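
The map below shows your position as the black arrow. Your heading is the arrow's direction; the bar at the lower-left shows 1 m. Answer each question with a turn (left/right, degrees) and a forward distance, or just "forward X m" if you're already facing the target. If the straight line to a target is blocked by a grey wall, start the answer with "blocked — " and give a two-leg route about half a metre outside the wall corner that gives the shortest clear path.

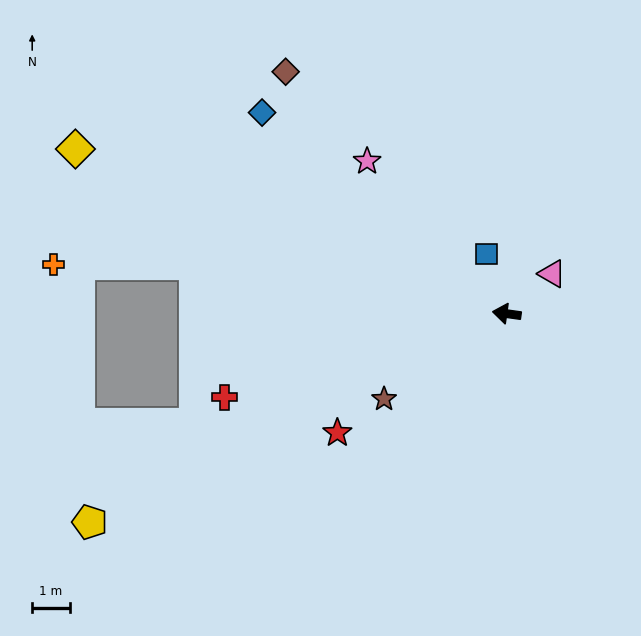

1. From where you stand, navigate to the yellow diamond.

turn right 13°, forward 12.3 m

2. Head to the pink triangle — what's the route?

turn right 131°, forward 1.6 m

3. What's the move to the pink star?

turn right 40°, forward 5.5 m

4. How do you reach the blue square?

turn right 64°, forward 1.7 m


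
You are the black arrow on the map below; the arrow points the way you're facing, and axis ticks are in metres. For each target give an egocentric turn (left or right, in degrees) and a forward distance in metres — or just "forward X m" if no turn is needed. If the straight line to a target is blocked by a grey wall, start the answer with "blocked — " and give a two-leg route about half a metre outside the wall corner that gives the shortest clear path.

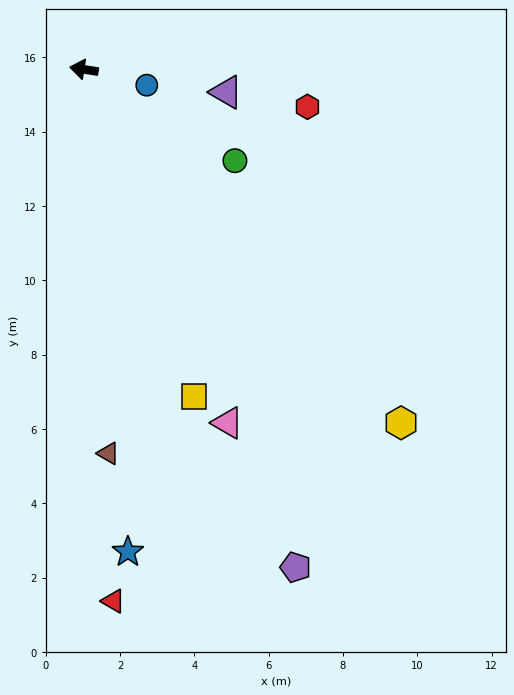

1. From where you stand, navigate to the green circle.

turn left 158°, forward 4.7 m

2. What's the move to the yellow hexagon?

turn left 141°, forward 12.8 m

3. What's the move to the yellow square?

turn left 117°, forward 9.3 m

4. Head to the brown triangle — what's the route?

turn left 103°, forward 10.4 m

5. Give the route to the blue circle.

turn left 175°, forward 1.7 m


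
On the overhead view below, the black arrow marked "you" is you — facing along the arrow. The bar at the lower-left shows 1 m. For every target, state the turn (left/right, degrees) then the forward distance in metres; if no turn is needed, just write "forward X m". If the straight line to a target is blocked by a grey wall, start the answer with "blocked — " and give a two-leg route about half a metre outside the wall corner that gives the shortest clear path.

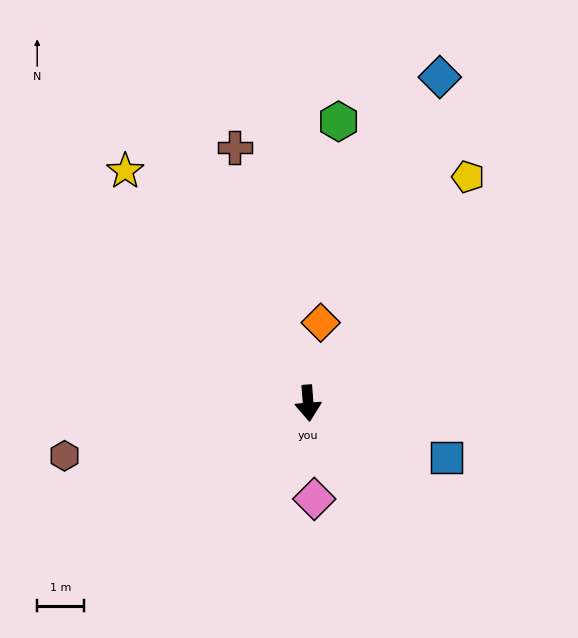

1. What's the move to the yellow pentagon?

turn left 140°, forward 5.9 m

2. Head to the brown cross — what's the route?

turn right 168°, forward 5.6 m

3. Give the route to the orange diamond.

turn left 167°, forward 1.7 m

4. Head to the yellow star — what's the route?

turn right 146°, forward 6.3 m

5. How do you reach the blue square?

turn left 64°, forward 3.2 m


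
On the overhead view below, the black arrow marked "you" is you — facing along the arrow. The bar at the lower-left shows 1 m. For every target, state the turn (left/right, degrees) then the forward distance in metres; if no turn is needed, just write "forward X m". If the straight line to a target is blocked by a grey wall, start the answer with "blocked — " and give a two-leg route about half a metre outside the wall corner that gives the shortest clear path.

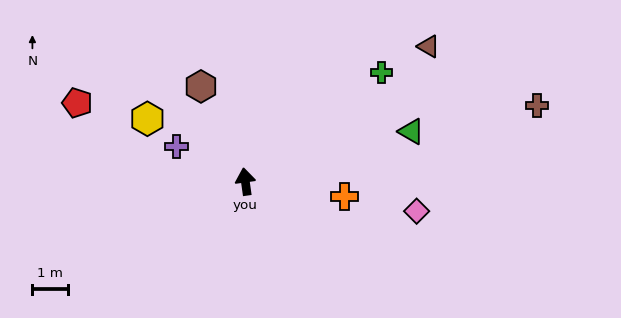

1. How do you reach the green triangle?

turn right 81°, forward 4.8 m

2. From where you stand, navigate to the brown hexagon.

turn left 17°, forward 2.9 m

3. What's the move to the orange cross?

turn right 106°, forward 2.8 m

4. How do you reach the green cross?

turn right 59°, forward 4.8 m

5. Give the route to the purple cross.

turn left 55°, forward 2.1 m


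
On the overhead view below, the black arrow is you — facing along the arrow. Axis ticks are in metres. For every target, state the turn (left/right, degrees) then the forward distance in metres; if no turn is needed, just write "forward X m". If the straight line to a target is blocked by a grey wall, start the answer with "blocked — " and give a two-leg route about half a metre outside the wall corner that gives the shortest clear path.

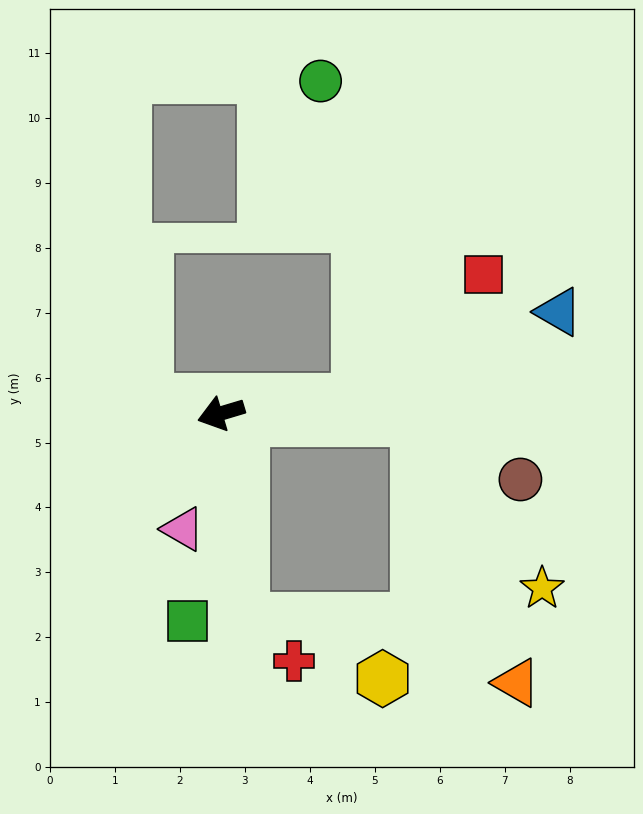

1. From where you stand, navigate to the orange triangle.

blocked — turn left 162°, forward 3.0 m, then turn right 68°, forward 4.3 m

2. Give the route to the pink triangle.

turn left 55°, forward 1.9 m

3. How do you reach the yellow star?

blocked — turn left 162°, forward 3.0 m, then turn right 52°, forward 3.2 m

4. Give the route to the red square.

blocked — turn left 168°, forward 2.1 m, then turn left 41°, forward 2.7 m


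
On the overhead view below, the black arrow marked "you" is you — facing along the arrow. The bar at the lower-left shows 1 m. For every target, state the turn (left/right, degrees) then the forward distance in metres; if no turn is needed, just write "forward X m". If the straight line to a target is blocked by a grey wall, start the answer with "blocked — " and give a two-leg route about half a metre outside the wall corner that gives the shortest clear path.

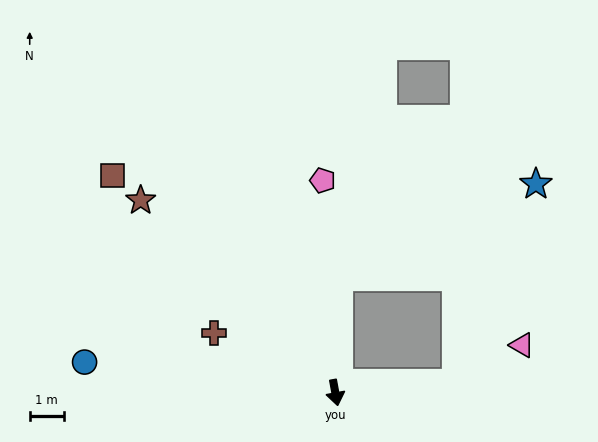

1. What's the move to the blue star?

blocked — turn left 168°, forward 3.4 m, then turn right 63°, forward 6.4 m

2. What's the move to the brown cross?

turn right 127°, forward 4.0 m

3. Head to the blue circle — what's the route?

turn right 107°, forward 7.5 m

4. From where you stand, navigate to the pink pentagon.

turn left 173°, forward 6.3 m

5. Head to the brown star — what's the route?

turn right 145°, forward 8.1 m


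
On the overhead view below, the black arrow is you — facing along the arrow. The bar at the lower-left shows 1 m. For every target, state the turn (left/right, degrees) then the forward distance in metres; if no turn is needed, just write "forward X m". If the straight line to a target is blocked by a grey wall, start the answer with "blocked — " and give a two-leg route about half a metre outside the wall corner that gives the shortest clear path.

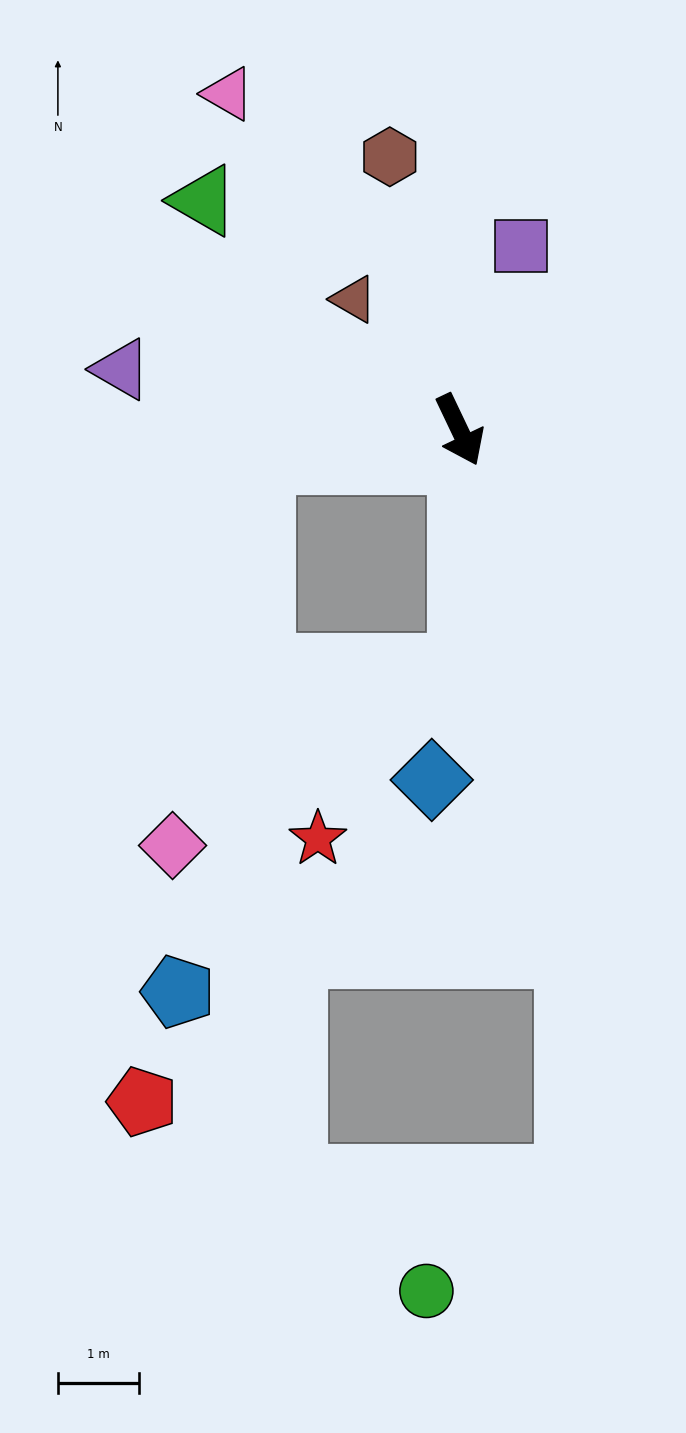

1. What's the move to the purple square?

turn left 136°, forward 2.4 m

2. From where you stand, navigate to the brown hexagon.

turn left 169°, forward 3.5 m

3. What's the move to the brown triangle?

turn right 166°, forward 2.1 m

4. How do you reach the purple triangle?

turn right 126°, forward 4.3 m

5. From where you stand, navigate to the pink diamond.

blocked — turn right 25°, forward 2.9 m, then turn right 59°, forward 4.2 m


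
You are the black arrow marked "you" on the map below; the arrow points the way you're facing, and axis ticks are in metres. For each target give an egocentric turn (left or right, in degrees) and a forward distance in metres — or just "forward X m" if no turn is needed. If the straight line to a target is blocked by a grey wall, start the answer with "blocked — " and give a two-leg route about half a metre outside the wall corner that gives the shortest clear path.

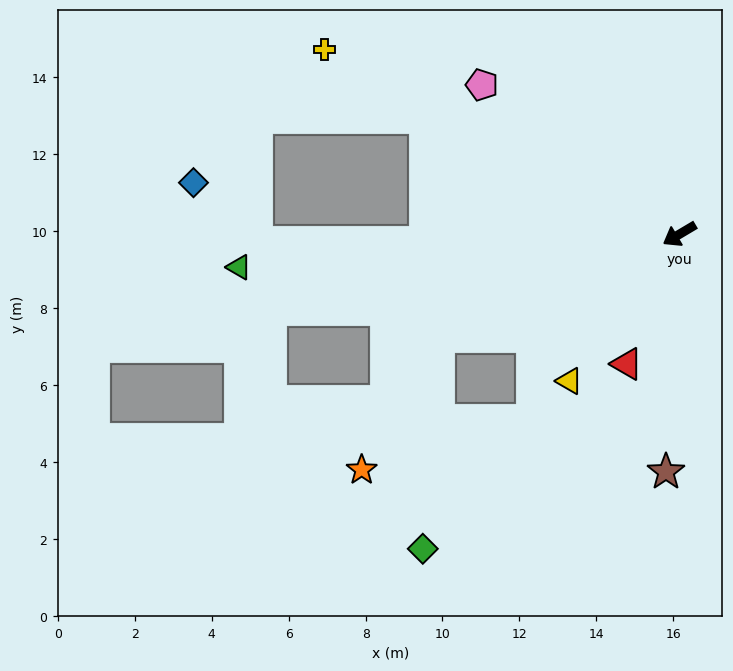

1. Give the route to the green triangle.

turn right 26°, forward 11.5 m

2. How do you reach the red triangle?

turn left 37°, forward 3.6 m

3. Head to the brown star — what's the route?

turn left 56°, forward 6.2 m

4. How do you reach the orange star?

blocked — turn right 8°, forward 6.8 m, then turn left 37°, forward 4.0 m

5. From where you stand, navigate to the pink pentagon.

turn right 68°, forward 6.4 m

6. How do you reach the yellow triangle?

turn left 22°, forward 4.8 m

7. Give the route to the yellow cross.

turn right 58°, forward 10.4 m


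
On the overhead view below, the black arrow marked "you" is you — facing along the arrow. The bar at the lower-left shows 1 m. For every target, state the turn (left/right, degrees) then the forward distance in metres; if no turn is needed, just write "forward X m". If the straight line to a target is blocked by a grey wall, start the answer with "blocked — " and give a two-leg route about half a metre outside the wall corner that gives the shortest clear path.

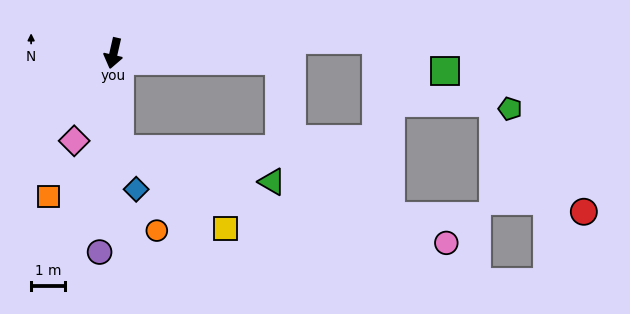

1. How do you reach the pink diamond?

turn right 11°, forward 2.8 m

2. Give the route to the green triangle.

blocked — turn left 17°, forward 2.8 m, then turn left 74°, forward 4.6 m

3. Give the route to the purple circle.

turn left 9°, forward 5.9 m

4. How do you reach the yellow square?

blocked — turn left 17°, forward 2.8 m, then turn left 49°, forward 3.9 m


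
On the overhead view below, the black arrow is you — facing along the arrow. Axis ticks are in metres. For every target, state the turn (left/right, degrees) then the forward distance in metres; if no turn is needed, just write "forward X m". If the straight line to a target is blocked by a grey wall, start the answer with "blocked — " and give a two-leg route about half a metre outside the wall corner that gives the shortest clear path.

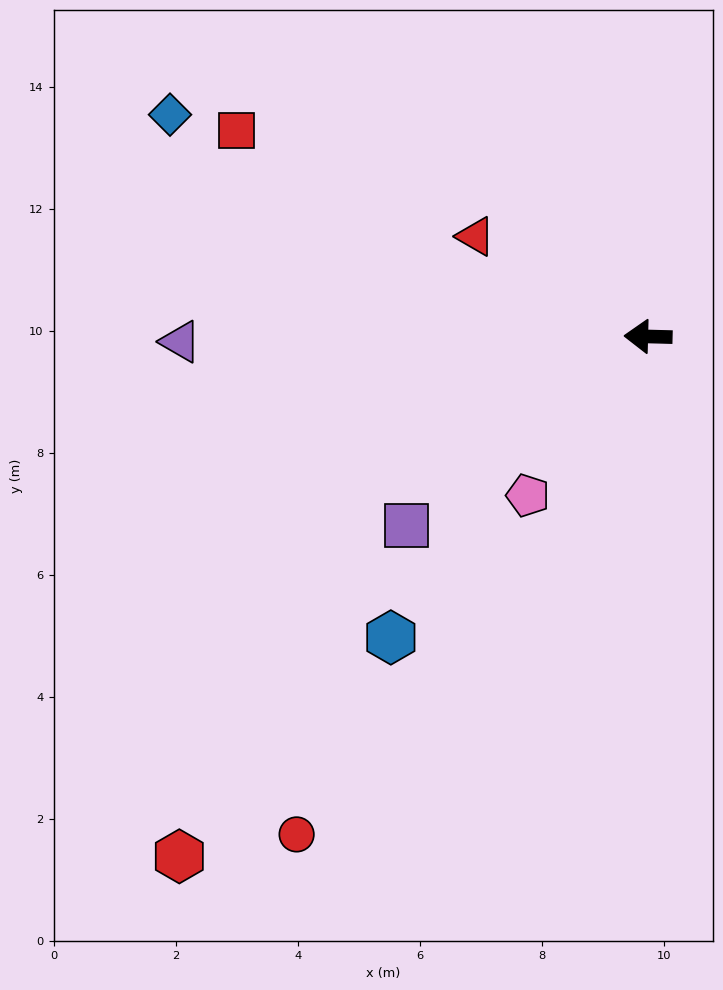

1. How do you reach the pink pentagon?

turn left 54°, forward 3.3 m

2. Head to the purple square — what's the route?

turn left 40°, forward 5.0 m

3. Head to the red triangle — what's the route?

turn right 29°, forward 3.3 m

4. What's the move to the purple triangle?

turn left 2°, forward 7.7 m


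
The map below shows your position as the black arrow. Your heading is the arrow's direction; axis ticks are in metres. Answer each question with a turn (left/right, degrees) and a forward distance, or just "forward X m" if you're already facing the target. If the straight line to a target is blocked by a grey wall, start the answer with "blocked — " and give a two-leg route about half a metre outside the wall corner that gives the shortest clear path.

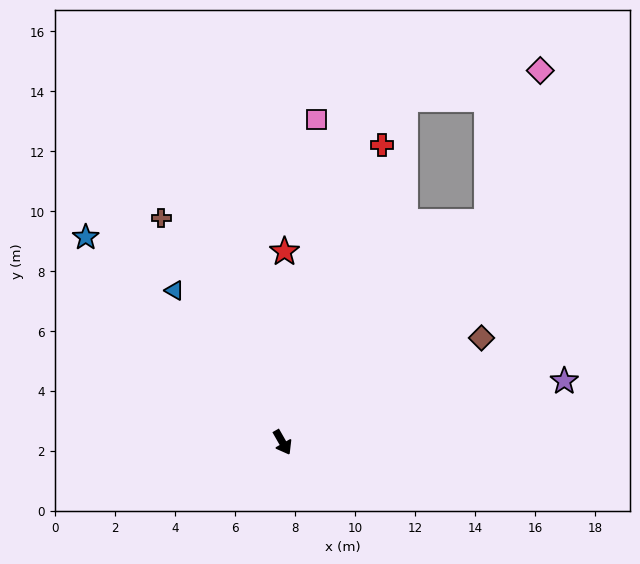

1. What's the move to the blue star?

turn right 166°, forward 9.5 m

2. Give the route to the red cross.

turn left 132°, forward 10.5 m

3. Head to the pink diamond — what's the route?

blocked — turn left 108°, forward 10.0 m, then turn left 23°, forward 5.3 m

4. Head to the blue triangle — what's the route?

turn right 174°, forward 6.2 m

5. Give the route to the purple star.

turn left 73°, forward 9.6 m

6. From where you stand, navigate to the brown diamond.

turn left 88°, forward 7.5 m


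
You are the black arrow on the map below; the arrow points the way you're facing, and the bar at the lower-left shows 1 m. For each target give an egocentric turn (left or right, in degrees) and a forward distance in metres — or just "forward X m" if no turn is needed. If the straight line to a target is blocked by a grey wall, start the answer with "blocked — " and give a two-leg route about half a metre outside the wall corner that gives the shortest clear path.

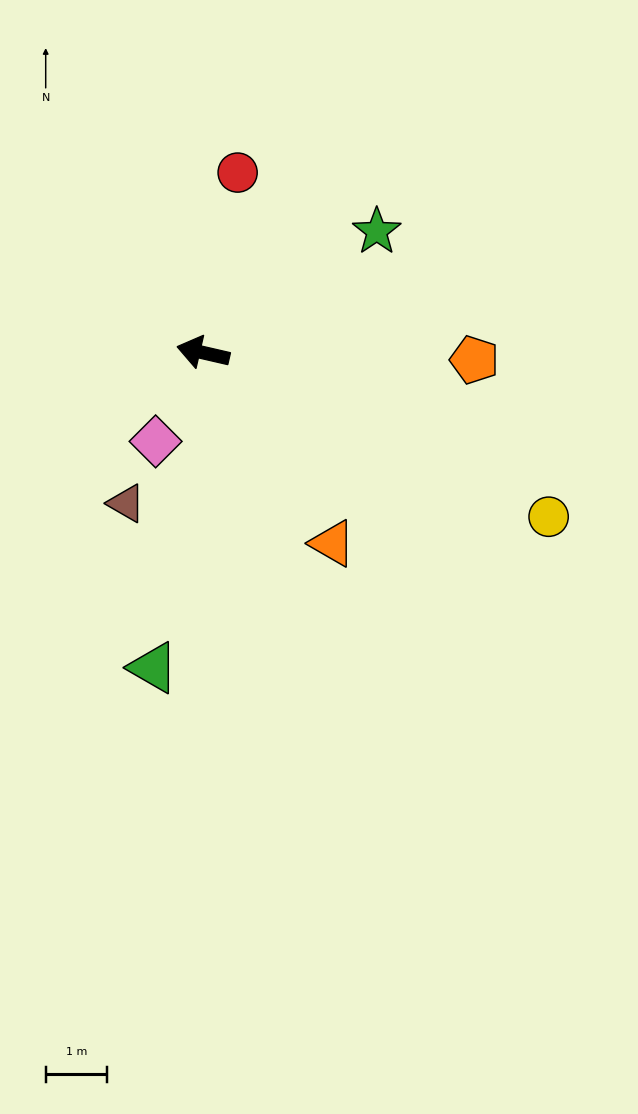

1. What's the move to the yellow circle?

turn left 168°, forward 6.2 m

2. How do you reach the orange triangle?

turn left 137°, forward 3.8 m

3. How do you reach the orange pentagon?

turn right 169°, forward 4.4 m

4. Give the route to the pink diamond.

turn left 75°, forward 1.6 m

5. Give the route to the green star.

turn right 132°, forward 3.5 m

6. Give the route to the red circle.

turn right 88°, forward 3.0 m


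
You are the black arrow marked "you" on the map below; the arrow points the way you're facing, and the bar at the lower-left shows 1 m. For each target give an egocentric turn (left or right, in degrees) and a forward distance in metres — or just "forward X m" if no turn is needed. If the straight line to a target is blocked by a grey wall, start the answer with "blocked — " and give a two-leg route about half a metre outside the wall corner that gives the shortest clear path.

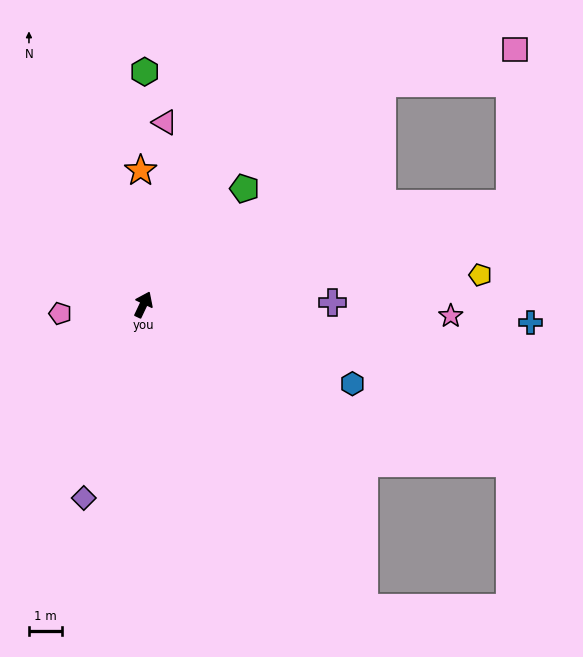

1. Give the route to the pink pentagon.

turn left 121°, forward 2.6 m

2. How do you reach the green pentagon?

turn right 16°, forward 4.7 m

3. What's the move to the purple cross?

turn right 64°, forward 5.8 m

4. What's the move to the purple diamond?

turn right 172°, forward 6.2 m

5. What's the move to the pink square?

blocked — turn right 49°, forward 11.6 m, then turn left 72°, forward 4.7 m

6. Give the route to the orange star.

turn left 26°, forward 4.1 m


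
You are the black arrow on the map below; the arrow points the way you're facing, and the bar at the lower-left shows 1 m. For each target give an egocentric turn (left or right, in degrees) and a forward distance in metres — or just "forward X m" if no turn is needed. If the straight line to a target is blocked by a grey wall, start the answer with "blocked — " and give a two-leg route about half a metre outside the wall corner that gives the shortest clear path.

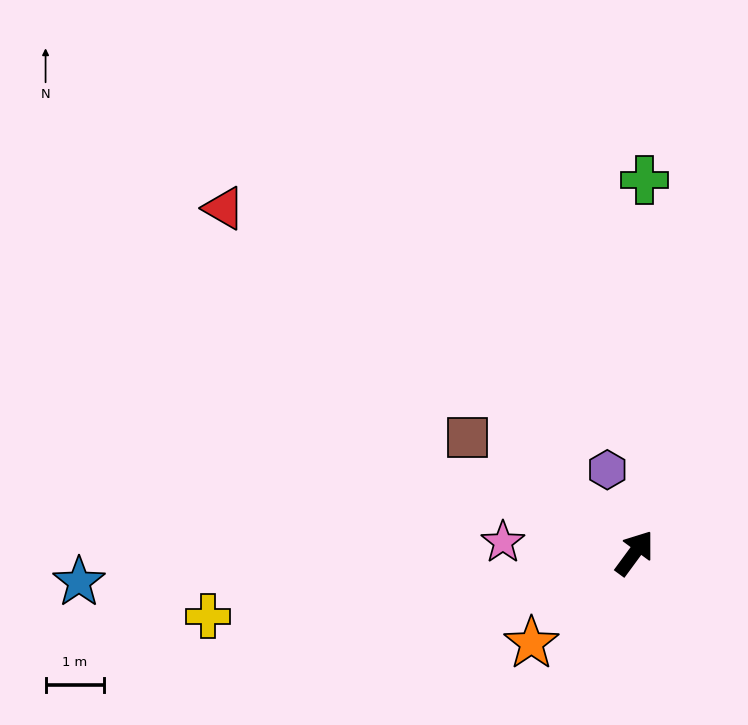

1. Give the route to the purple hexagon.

turn left 54°, forward 1.5 m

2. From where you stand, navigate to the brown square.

turn left 92°, forward 3.5 m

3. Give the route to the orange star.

turn left 167°, forward 2.3 m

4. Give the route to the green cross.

turn left 35°, forward 6.4 m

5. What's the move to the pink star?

turn left 122°, forward 2.3 m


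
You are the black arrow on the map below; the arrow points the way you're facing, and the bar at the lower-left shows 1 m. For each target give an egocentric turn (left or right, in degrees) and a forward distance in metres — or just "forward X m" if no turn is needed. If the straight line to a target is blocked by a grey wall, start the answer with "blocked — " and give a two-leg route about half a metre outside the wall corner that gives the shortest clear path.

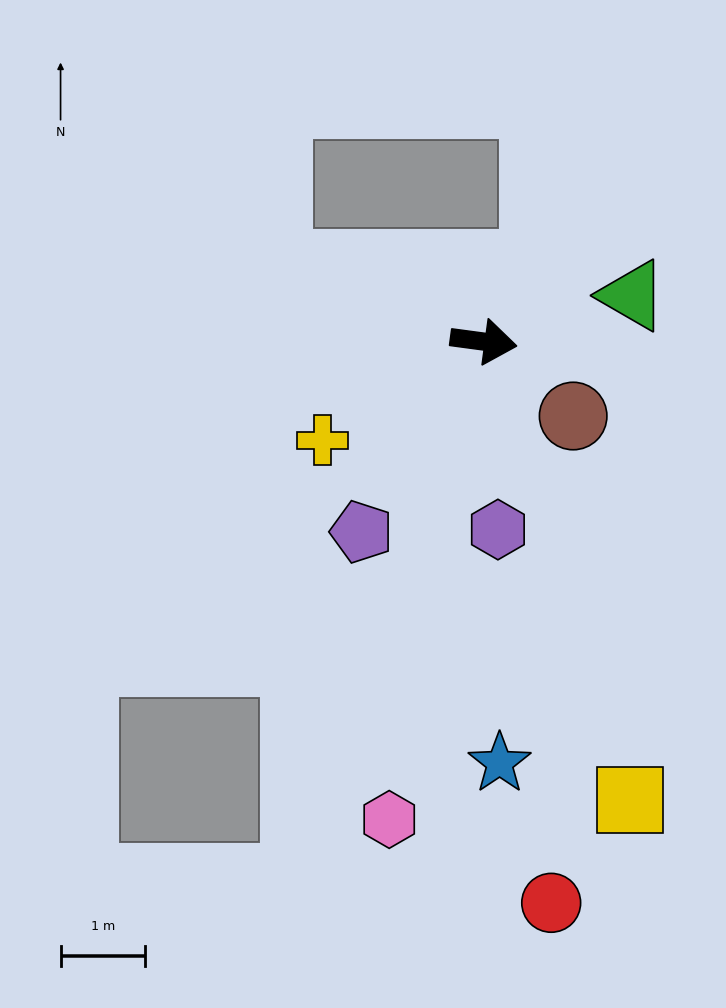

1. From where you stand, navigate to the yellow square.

turn right 65°, forward 5.7 m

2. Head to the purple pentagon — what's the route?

turn right 115°, forward 2.7 m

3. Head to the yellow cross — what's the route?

turn right 141°, forward 2.2 m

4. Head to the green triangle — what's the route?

turn left 25°, forward 1.8 m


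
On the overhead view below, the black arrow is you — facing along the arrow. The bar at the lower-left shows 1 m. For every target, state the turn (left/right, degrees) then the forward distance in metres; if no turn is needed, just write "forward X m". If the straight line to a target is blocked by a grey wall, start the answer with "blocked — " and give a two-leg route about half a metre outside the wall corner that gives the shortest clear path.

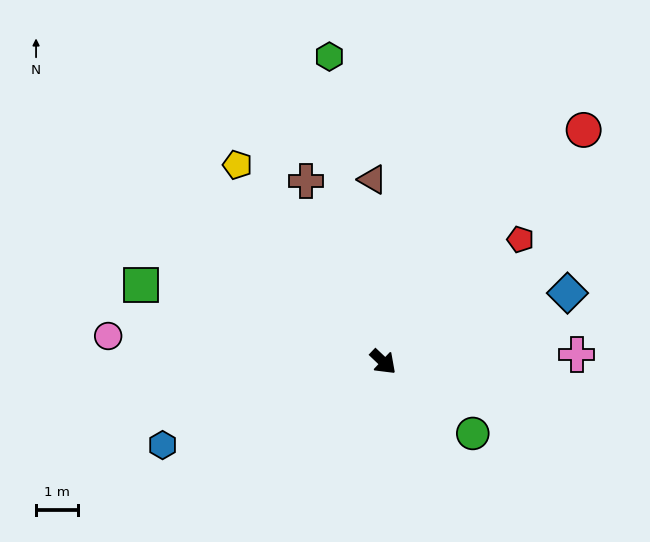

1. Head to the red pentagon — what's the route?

turn left 85°, forward 4.4 m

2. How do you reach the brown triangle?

turn left 137°, forward 4.3 m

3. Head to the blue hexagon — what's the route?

turn right 116°, forward 5.6 m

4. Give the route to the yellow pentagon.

turn left 170°, forward 5.8 m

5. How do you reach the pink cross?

turn left 46°, forward 4.6 m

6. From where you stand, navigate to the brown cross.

turn left 157°, forward 4.7 m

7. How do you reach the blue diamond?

turn left 64°, forward 4.7 m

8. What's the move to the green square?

turn right 154°, forward 6.0 m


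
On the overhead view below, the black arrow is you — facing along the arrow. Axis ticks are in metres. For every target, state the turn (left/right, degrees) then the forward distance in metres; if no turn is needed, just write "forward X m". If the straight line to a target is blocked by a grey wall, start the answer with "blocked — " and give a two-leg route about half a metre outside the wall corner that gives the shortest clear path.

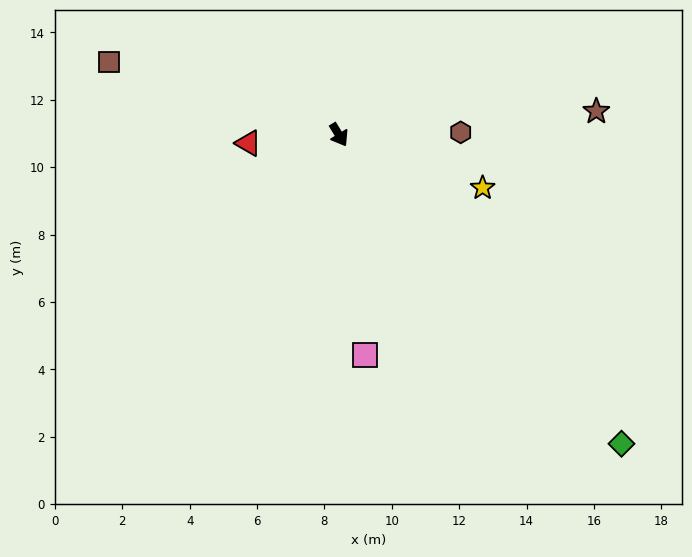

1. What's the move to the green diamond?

turn left 11°, forward 12.4 m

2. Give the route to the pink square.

turn right 24°, forward 6.6 m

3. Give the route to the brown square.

turn right 139°, forward 7.1 m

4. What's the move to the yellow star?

turn left 38°, forward 4.5 m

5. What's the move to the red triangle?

turn right 116°, forward 2.7 m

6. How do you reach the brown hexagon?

turn left 60°, forward 3.6 m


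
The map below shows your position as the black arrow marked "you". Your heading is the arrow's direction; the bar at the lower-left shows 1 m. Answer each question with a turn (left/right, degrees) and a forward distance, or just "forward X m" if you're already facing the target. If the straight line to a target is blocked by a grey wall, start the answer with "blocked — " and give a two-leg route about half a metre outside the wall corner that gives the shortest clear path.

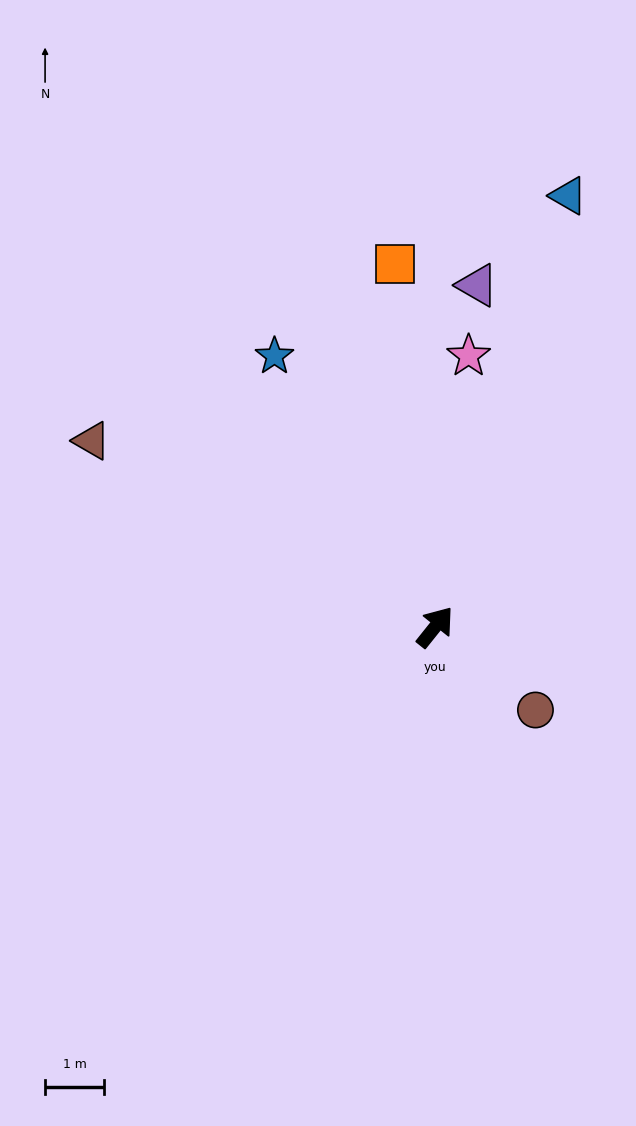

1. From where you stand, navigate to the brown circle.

turn right 91°, forward 2.2 m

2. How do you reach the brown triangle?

turn left 100°, forward 6.7 m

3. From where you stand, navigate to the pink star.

turn left 32°, forward 4.6 m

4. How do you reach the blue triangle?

turn left 22°, forward 7.7 m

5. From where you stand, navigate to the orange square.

turn left 45°, forward 6.2 m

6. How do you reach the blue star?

turn left 69°, forward 5.4 m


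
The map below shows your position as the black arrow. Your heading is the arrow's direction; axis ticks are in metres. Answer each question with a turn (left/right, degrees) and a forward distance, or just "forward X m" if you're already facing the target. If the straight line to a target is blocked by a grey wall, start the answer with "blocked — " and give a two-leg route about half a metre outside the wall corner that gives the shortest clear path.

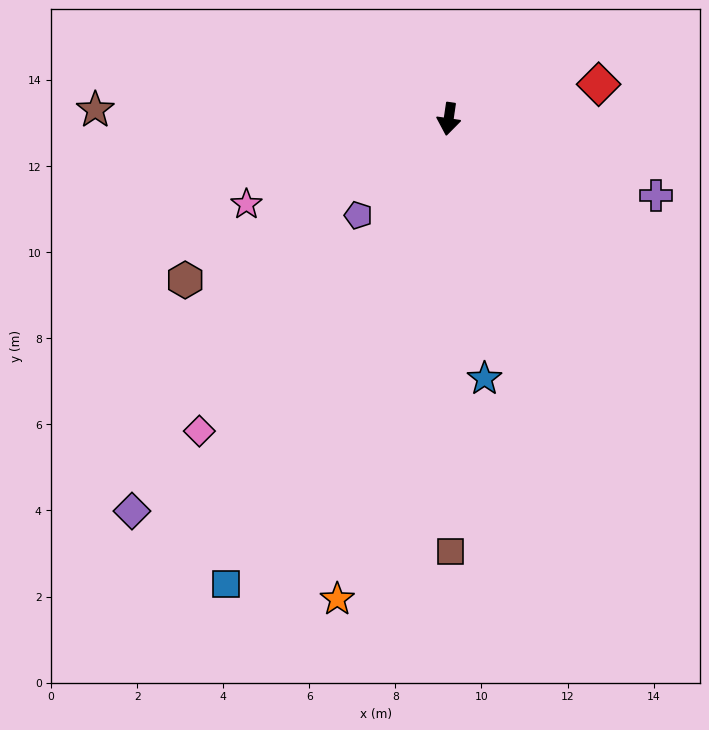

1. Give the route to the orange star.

turn right 5°, forward 11.5 m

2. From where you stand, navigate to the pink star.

turn right 59°, forward 5.1 m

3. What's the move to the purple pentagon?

turn right 35°, forward 3.1 m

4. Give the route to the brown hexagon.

turn right 50°, forward 7.2 m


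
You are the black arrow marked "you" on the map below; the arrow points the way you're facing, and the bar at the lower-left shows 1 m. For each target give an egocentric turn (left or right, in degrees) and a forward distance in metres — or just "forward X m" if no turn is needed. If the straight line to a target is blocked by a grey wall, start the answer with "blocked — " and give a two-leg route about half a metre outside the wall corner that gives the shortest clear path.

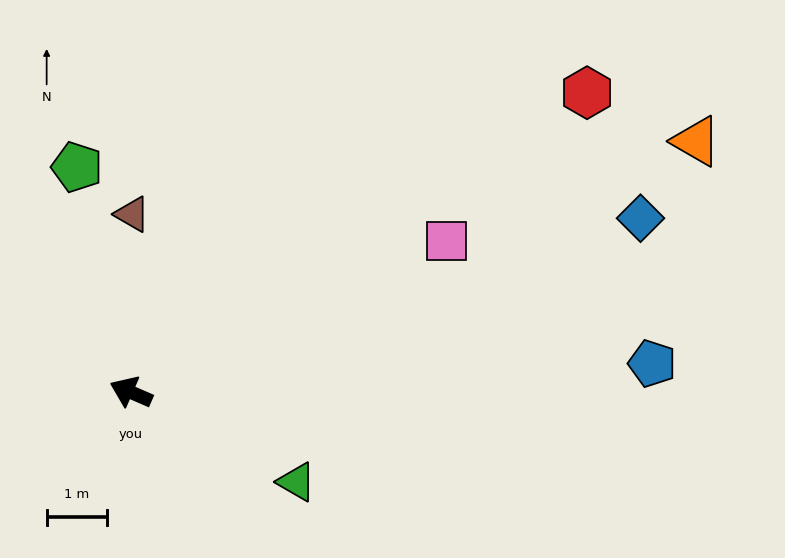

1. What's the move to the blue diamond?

turn right 138°, forward 8.9 m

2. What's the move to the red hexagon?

turn right 123°, forward 9.0 m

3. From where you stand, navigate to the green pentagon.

turn right 53°, forward 3.8 m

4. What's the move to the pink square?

turn right 131°, forward 5.8 m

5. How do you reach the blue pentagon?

turn right 153°, forward 8.6 m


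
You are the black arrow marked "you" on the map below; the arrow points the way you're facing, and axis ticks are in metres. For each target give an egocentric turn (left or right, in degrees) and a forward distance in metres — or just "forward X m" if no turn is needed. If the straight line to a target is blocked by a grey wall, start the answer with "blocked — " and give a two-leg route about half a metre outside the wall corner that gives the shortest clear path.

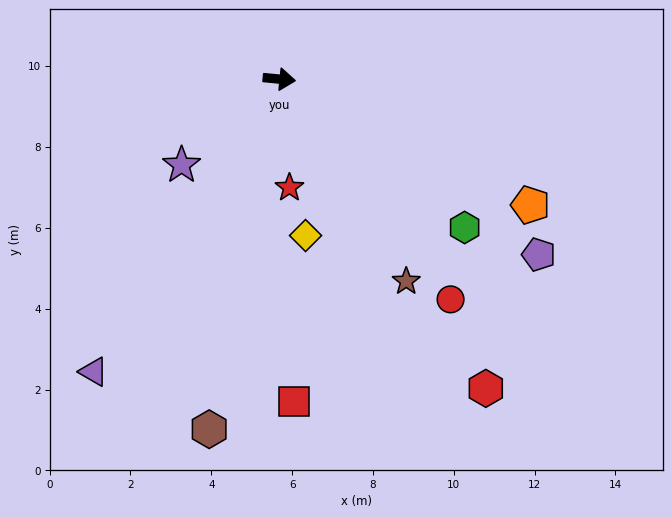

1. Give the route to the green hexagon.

turn right 33°, forward 5.9 m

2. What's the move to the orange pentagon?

turn right 21°, forward 7.0 m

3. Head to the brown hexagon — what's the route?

turn right 96°, forward 8.8 m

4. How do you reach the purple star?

turn right 133°, forward 3.2 m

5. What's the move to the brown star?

turn right 52°, forward 5.9 m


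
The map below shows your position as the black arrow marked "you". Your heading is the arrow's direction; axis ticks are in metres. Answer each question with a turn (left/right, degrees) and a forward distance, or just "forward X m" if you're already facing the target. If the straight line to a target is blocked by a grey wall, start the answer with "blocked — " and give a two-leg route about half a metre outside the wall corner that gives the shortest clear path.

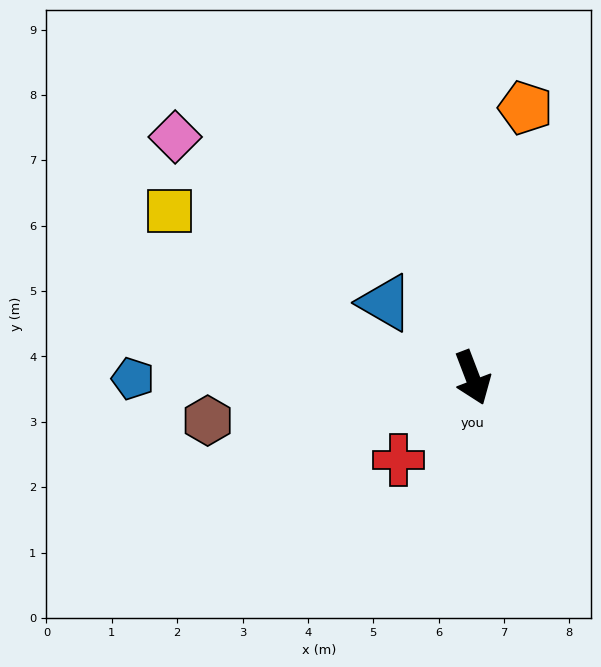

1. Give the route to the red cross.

turn right 63°, forward 1.7 m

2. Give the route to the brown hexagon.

turn right 102°, forward 4.1 m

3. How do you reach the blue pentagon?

turn right 111°, forward 5.2 m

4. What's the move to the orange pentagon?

turn left 148°, forward 4.2 m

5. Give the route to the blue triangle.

turn right 152°, forward 1.8 m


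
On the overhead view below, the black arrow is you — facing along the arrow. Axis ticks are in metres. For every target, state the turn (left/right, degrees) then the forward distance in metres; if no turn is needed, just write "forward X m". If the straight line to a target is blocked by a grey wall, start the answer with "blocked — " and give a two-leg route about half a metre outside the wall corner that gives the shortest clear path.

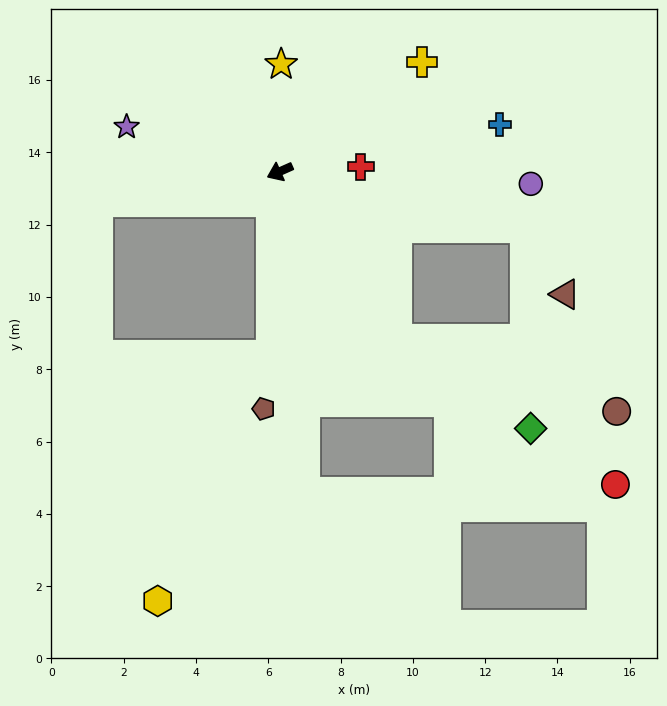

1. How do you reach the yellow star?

turn right 115°, forward 3.0 m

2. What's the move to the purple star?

turn right 40°, forward 4.4 m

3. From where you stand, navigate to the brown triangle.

blocked — turn left 143°, forward 7.0 m, then turn right 46°, forward 2.2 m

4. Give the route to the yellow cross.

turn right 166°, forward 5.0 m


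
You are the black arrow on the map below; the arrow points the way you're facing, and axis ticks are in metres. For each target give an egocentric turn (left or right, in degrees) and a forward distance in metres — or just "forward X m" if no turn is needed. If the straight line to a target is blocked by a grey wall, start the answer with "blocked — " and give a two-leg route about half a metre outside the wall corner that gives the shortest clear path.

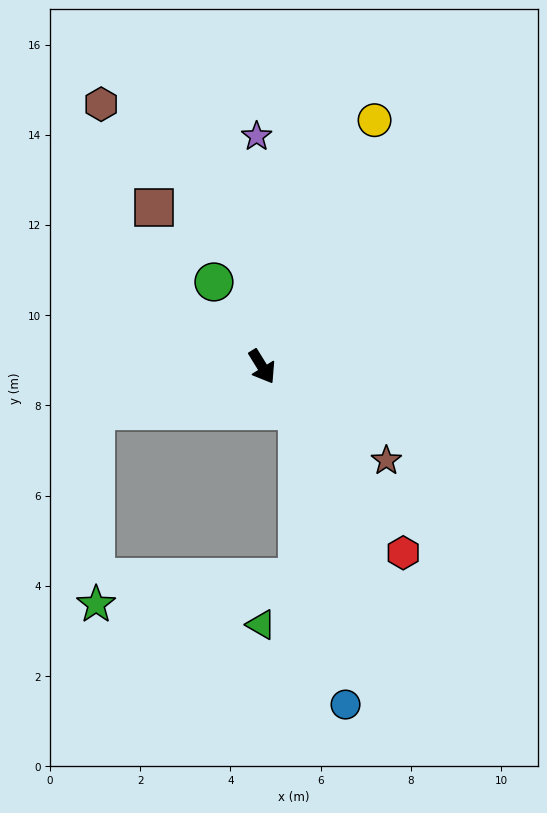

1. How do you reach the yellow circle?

turn left 124°, forward 6.0 m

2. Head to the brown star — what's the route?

turn left 21°, forward 3.5 m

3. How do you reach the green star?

blocked — turn right 107°, forward 3.8 m, then turn left 75°, forward 4.3 m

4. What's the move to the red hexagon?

turn left 5°, forward 5.2 m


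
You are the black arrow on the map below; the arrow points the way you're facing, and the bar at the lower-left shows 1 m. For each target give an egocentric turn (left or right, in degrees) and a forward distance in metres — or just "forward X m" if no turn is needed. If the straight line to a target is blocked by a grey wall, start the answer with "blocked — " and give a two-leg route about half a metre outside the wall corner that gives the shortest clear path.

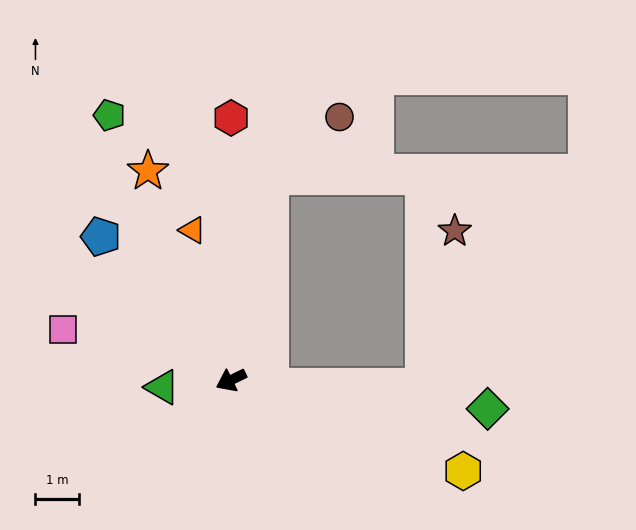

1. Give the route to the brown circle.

blocked — turn right 127°, forward 4.8 m, then turn right 38°, forward 2.1 m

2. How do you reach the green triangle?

turn right 20°, forward 1.6 m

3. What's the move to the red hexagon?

turn right 116°, forward 6.0 m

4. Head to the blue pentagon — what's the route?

turn right 74°, forward 4.4 m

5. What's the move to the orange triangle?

turn right 102°, forward 3.5 m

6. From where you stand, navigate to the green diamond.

turn left 148°, forward 5.9 m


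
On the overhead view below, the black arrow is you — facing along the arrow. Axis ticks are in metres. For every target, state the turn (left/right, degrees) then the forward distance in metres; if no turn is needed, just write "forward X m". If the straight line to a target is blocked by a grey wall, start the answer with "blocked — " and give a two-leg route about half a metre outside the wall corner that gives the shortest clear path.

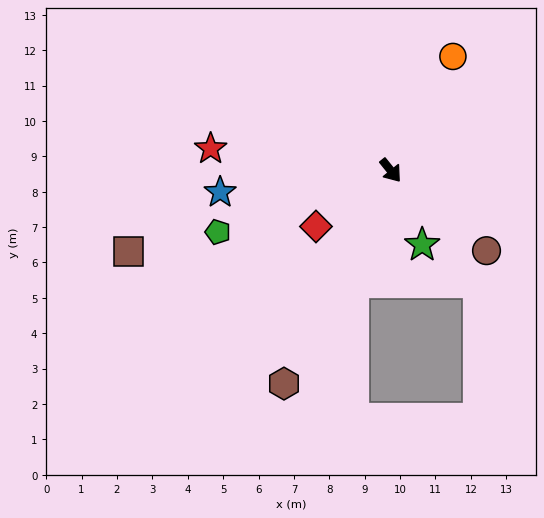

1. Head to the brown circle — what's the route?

turn left 11°, forward 3.5 m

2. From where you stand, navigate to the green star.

turn right 16°, forward 2.3 m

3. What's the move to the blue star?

turn right 122°, forward 4.9 m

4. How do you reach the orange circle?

turn left 113°, forward 3.7 m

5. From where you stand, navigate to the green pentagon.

turn right 109°, forward 5.2 m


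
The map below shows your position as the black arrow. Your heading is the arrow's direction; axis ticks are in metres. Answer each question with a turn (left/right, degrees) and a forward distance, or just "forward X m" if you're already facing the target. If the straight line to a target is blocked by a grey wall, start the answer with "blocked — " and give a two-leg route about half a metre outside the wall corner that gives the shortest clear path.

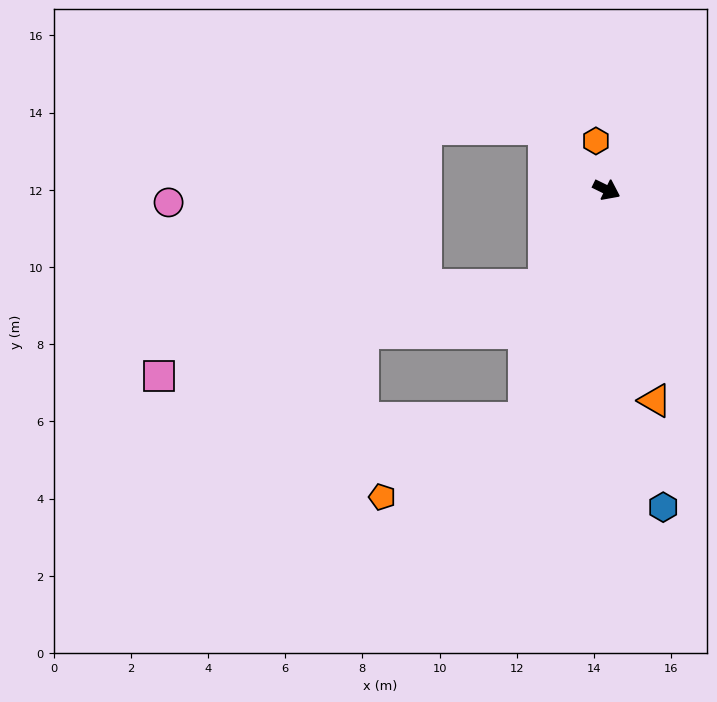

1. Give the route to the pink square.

blocked — turn right 97°, forward 3.0 m, then turn right 44°, forward 10.3 m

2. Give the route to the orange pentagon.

blocked — turn right 84°, forward 6.3 m, then turn right 41°, forward 4.2 m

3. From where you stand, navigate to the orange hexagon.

turn left 128°, forward 1.3 m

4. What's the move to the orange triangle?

turn right 51°, forward 5.6 m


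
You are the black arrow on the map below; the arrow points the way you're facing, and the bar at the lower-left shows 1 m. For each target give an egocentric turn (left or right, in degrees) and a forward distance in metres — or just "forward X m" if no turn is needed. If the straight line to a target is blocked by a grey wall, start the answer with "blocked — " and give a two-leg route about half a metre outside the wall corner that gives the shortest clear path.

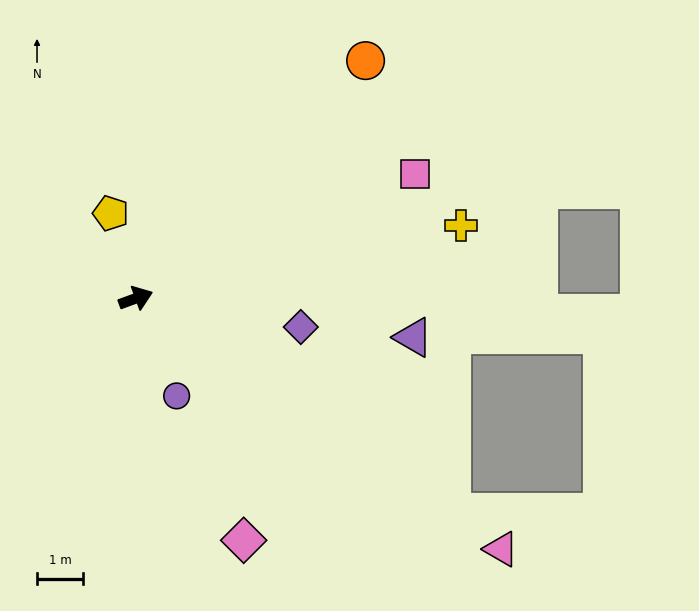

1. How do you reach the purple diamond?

turn right 30°, forward 3.6 m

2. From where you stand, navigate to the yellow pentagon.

turn left 86°, forward 1.9 m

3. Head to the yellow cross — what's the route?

turn right 7°, forward 7.2 m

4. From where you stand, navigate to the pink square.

turn left 4°, forward 6.6 m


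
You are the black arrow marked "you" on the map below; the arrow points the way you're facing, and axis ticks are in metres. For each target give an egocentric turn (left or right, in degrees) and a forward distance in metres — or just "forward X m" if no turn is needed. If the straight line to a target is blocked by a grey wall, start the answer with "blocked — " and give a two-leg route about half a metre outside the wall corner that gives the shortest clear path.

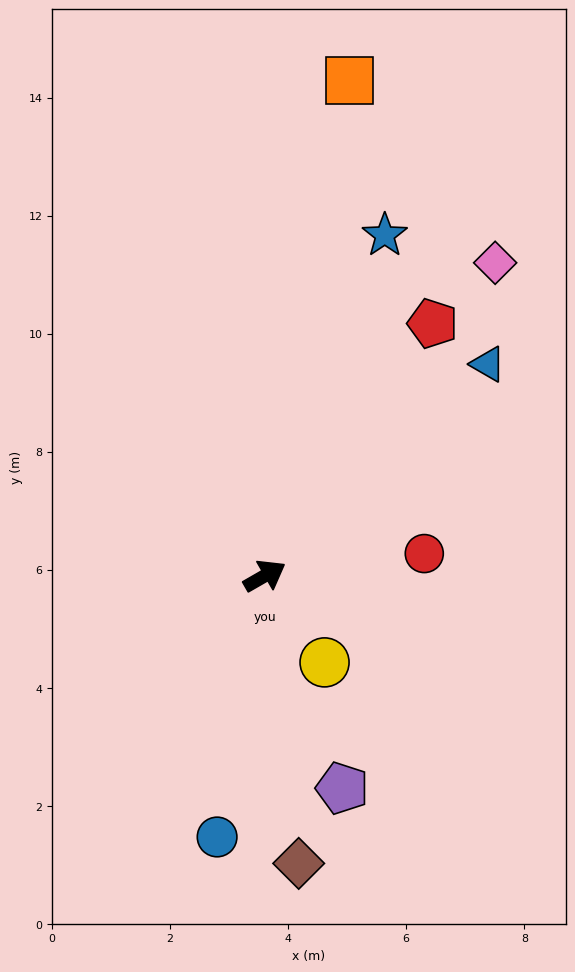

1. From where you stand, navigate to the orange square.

turn left 50°, forward 8.5 m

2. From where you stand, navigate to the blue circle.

turn right 130°, forward 4.5 m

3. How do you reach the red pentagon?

turn left 26°, forward 5.1 m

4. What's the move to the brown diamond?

turn right 113°, forward 4.9 m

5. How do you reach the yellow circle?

turn right 85°, forward 1.8 m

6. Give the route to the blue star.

turn left 41°, forward 6.1 m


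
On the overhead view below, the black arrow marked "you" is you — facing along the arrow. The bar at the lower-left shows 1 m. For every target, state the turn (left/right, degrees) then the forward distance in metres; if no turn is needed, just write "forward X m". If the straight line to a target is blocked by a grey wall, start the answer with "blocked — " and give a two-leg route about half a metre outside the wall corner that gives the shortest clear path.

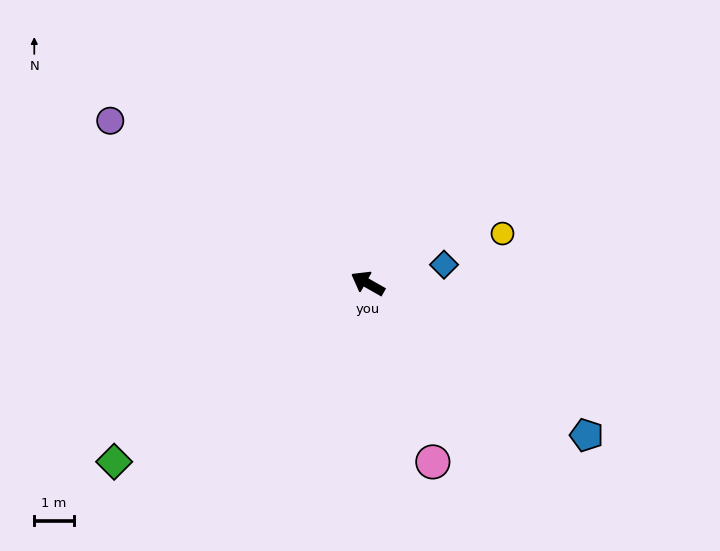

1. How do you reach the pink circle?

turn left 140°, forward 4.8 m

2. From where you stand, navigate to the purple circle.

turn right 3°, forward 7.7 m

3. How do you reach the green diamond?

turn left 65°, forward 7.8 m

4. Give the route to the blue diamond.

turn right 137°, forward 2.0 m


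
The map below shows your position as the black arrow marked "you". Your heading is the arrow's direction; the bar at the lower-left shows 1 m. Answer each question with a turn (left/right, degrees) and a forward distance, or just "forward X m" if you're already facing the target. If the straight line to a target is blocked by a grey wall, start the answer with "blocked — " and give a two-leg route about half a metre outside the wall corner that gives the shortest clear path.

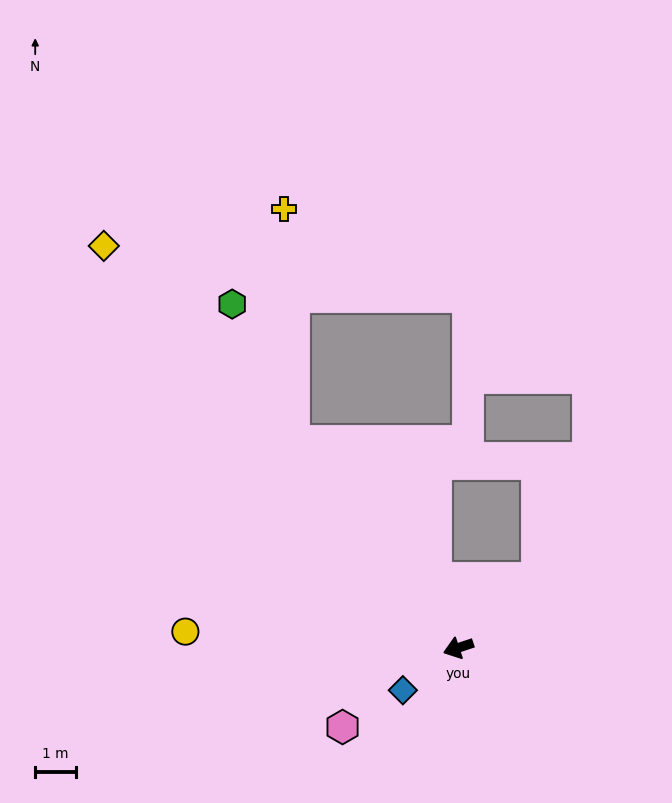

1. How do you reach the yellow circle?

turn right 22°, forward 6.8 m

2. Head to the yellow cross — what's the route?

blocked — turn right 70°, forward 6.6 m, then turn right 36°, forward 5.8 m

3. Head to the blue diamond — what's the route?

turn left 19°, forward 1.7 m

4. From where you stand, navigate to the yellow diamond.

turn right 67°, forward 13.3 m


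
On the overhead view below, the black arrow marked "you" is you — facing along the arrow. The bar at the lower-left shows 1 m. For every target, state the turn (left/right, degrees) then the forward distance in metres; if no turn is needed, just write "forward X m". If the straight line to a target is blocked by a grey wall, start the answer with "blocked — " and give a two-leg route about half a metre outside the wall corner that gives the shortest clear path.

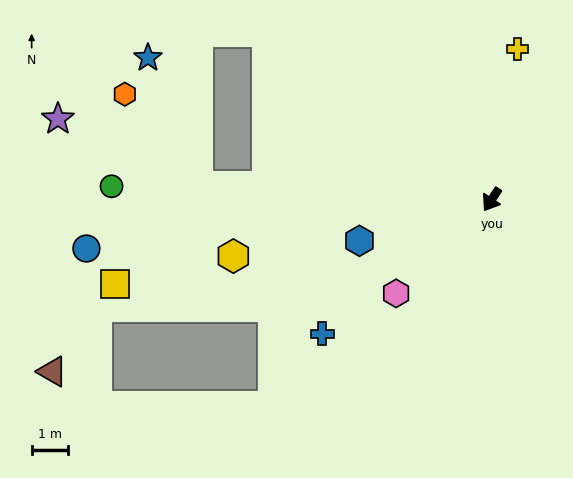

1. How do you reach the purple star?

blocked — turn right 59°, forward 8.2 m, then turn right 23°, forward 4.3 m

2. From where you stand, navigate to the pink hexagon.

turn right 12°, forward 3.7 m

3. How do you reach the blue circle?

turn right 50°, forward 11.3 m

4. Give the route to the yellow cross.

turn right 156°, forward 4.2 m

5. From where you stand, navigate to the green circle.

turn right 59°, forward 10.5 m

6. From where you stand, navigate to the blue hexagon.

turn right 39°, forward 3.8 m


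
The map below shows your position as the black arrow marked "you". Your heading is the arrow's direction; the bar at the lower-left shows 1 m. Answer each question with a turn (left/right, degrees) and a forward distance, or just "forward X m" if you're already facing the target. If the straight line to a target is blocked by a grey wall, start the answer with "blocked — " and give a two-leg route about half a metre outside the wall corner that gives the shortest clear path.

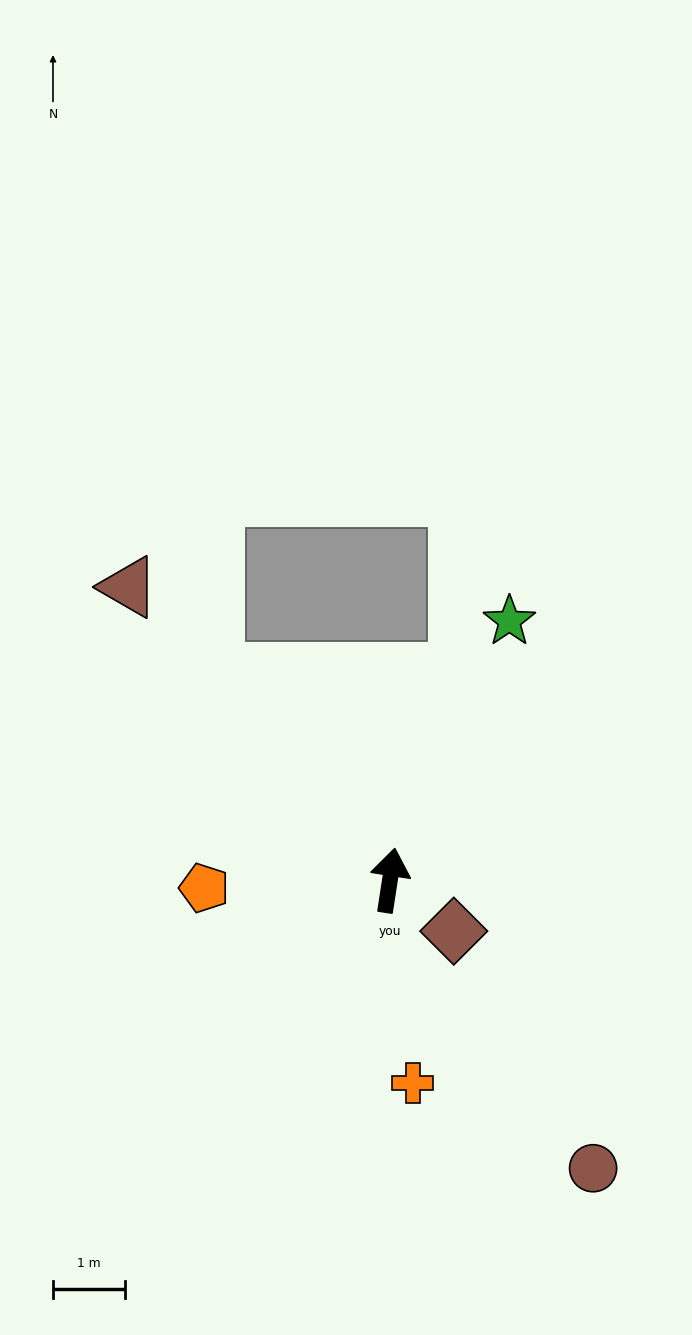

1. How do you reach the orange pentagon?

turn left 101°, forward 2.6 m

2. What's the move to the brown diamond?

turn right 120°, forward 1.1 m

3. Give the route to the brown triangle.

turn left 50°, forward 5.5 m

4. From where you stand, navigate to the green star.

turn right 16°, forward 4.0 m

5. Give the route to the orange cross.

turn right 165°, forward 2.8 m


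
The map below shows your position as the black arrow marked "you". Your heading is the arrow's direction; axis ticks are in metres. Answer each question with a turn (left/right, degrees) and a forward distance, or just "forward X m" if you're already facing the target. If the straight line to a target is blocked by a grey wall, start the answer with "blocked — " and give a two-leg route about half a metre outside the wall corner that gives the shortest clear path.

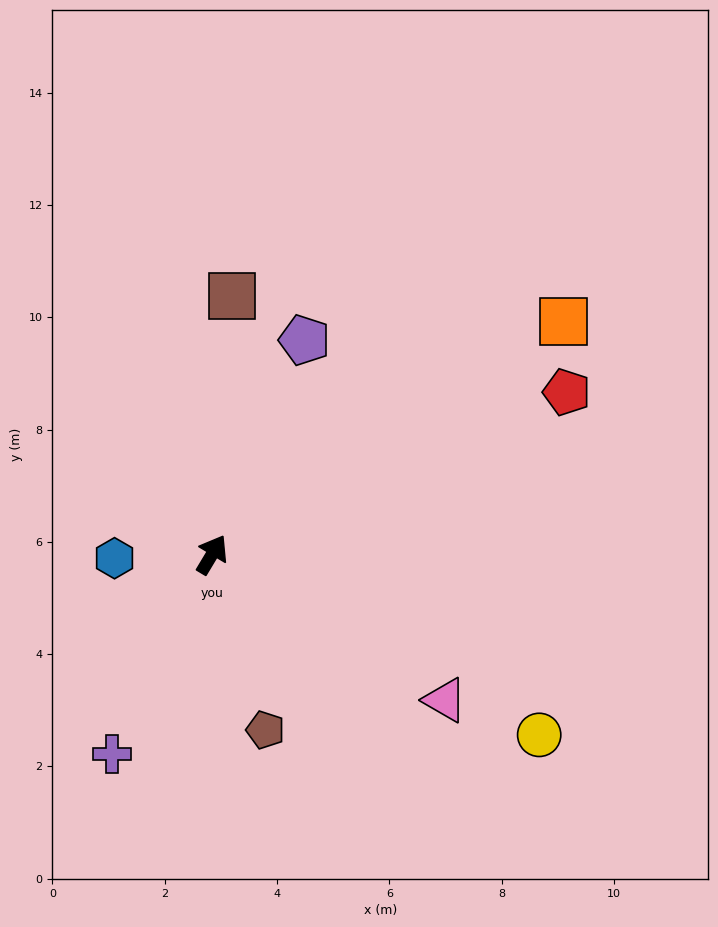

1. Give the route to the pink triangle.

turn right 91°, forward 4.9 m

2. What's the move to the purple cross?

turn right 176°, forward 4.0 m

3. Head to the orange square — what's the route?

turn right 26°, forward 7.5 m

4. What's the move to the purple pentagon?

turn left 8°, forward 4.2 m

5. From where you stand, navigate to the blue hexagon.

turn left 123°, forward 1.7 m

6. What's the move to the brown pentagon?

turn right 132°, forward 3.3 m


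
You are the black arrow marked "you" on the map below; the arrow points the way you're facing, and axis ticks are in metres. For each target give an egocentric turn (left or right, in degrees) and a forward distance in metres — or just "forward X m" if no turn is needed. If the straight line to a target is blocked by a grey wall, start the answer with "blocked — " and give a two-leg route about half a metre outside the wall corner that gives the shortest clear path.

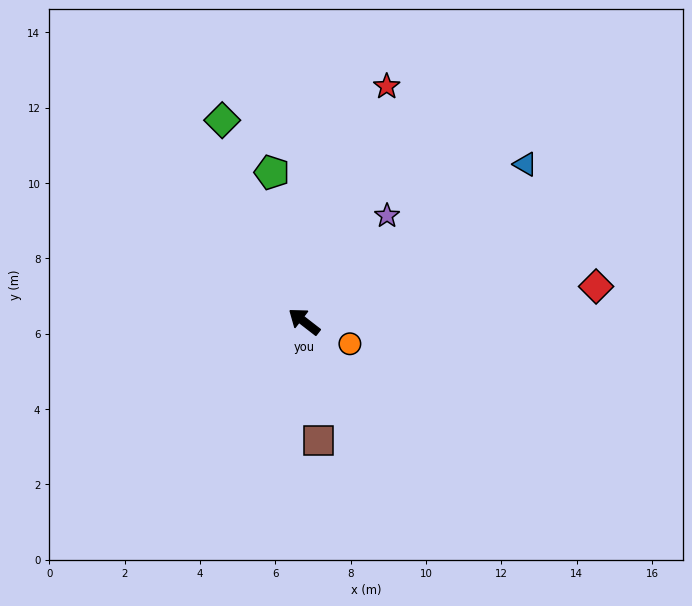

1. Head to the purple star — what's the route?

turn right 90°, forward 3.6 m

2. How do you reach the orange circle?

turn right 168°, forward 1.4 m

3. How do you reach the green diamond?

turn right 30°, forward 5.8 m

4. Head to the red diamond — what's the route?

turn right 135°, forward 7.8 m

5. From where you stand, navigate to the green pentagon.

turn right 40°, forward 4.1 m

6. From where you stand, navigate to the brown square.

turn left 135°, forward 3.2 m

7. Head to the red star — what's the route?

turn right 72°, forward 6.6 m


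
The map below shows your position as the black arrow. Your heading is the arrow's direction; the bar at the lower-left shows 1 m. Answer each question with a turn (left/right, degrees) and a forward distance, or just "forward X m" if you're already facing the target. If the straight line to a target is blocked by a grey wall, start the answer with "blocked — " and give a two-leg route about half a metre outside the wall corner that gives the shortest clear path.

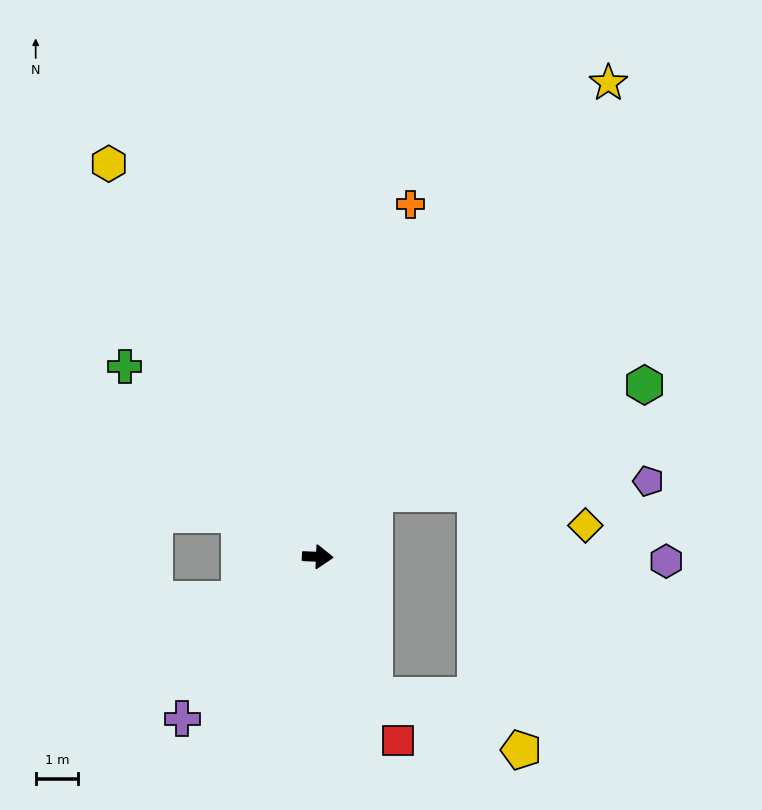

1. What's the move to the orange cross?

turn left 78°, forward 8.6 m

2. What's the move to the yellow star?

turn left 61°, forward 13.1 m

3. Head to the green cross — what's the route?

turn left 138°, forward 6.4 m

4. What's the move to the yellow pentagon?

blocked — turn right 65°, forward 3.5 m, then turn left 47°, forward 3.7 m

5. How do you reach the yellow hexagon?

turn left 120°, forward 10.5 m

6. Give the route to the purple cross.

turn right 127°, forward 5.0 m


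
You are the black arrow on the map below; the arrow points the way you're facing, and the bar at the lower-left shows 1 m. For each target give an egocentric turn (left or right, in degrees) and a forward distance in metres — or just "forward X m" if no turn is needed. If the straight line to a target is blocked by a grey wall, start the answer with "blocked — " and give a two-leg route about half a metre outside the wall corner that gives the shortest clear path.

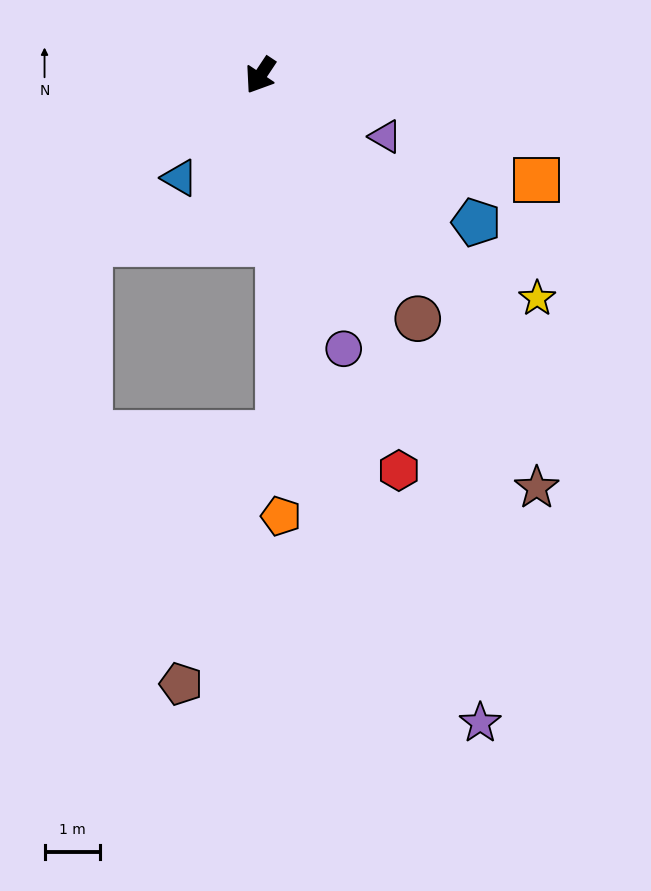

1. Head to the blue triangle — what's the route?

turn right 5°, forward 2.3 m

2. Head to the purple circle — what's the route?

turn left 51°, forward 5.1 m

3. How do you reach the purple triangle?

turn left 98°, forward 2.5 m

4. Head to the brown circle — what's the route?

turn left 66°, forward 5.2 m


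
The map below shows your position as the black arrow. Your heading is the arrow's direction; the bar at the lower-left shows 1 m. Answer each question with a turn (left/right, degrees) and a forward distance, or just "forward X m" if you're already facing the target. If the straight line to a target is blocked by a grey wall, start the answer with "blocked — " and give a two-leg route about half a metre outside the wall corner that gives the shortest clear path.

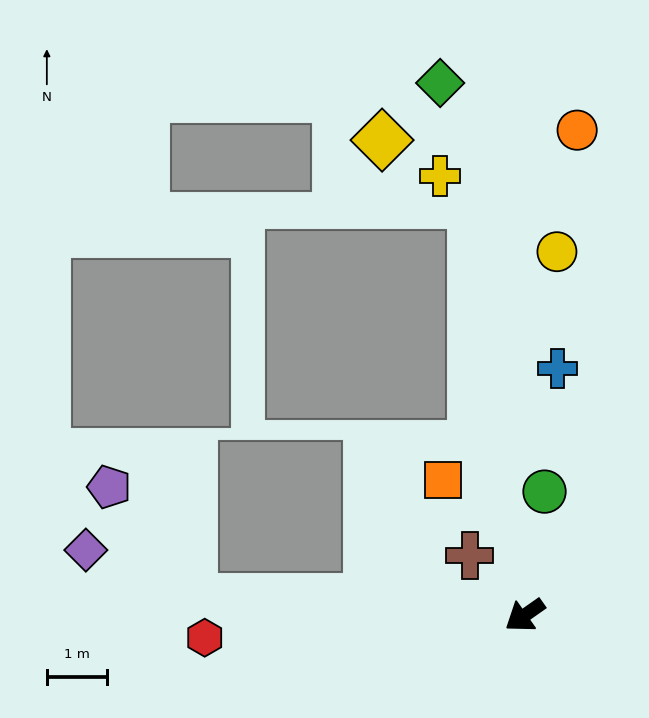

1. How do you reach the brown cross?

turn right 83°, forward 1.3 m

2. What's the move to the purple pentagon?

blocked — turn right 38°, forward 5.5 m, then turn right 51°, forward 2.3 m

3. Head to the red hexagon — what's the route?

turn right 31°, forward 5.3 m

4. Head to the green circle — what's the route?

turn right 134°, forward 2.1 m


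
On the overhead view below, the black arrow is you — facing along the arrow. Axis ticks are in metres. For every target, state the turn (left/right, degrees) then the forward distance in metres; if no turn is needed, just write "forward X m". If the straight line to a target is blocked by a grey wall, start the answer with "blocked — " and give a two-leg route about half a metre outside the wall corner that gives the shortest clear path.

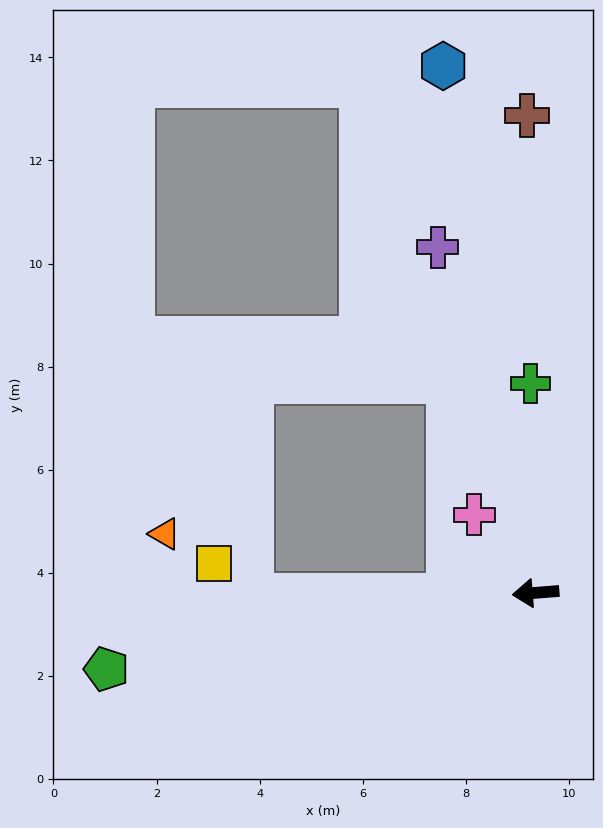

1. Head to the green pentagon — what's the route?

turn left 5°, forward 8.5 m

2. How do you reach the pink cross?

turn right 56°, forward 1.9 m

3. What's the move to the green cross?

turn right 93°, forward 4.1 m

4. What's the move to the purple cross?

turn right 79°, forward 7.0 m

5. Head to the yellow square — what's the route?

blocked — turn right 4°, forward 5.5 m, then turn right 41°, forward 1.0 m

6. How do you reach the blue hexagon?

turn right 85°, forward 10.4 m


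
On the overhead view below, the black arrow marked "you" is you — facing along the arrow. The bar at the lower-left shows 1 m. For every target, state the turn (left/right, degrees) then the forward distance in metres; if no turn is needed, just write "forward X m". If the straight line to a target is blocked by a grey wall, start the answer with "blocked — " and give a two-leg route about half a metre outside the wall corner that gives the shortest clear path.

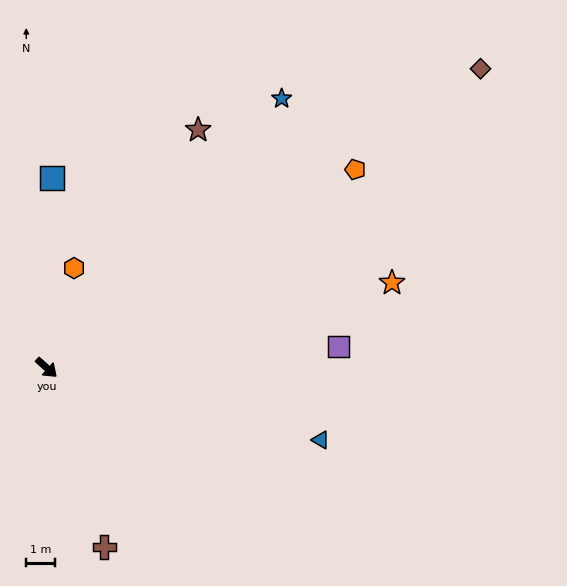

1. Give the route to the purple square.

turn left 46°, forward 10.1 m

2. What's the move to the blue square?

turn left 130°, forward 6.6 m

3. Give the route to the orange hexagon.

turn left 117°, forward 3.6 m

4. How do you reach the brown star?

turn left 99°, forward 9.7 m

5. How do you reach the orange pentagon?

turn left 75°, forward 12.7 m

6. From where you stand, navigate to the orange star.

turn left 56°, forward 12.3 m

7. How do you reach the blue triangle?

turn left 27°, forward 9.8 m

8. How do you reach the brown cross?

turn right 30°, forward 6.5 m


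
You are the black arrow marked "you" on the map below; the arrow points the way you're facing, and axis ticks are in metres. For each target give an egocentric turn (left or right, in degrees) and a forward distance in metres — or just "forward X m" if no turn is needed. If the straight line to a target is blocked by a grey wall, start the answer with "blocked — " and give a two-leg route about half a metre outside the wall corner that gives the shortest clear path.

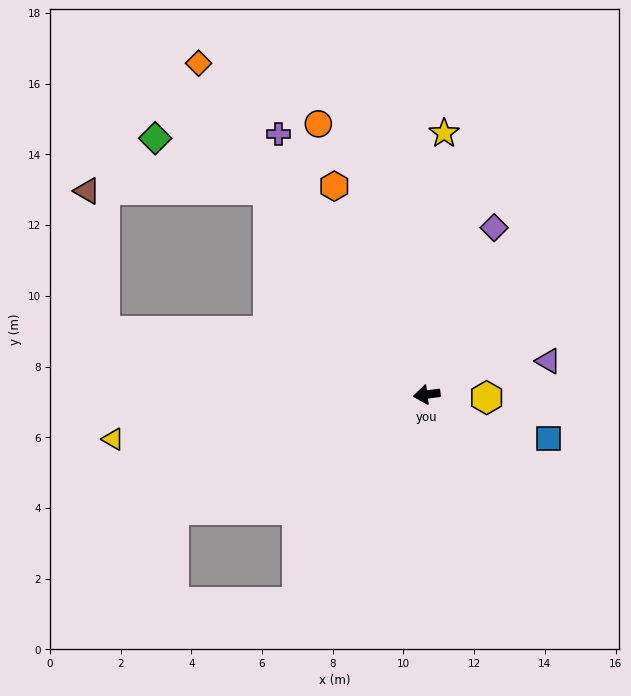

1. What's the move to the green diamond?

blocked — turn right 60°, forward 7.3 m, then turn left 28°, forward 3.5 m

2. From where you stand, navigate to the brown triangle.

blocked — turn right 60°, forward 7.3 m, then turn left 53°, forward 5.1 m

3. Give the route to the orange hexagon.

turn right 74°, forward 6.4 m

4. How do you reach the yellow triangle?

forward 9.0 m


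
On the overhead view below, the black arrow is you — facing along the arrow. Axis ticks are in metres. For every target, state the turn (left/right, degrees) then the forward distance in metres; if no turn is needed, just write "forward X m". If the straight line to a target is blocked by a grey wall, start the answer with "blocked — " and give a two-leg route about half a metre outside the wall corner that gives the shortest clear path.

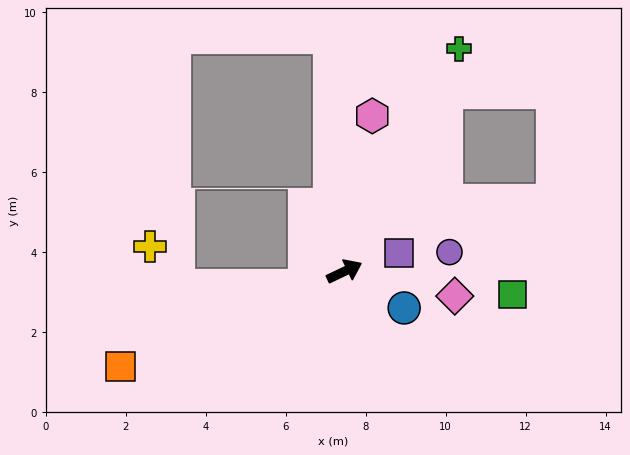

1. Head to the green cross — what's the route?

turn left 37°, forward 6.3 m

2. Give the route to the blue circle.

turn right 57°, forward 1.8 m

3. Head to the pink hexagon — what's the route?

turn left 54°, forward 3.9 m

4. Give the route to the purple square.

turn right 7°, forward 1.4 m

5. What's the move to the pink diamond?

turn right 38°, forward 2.8 m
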